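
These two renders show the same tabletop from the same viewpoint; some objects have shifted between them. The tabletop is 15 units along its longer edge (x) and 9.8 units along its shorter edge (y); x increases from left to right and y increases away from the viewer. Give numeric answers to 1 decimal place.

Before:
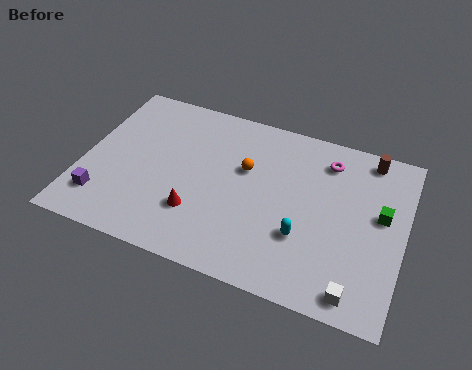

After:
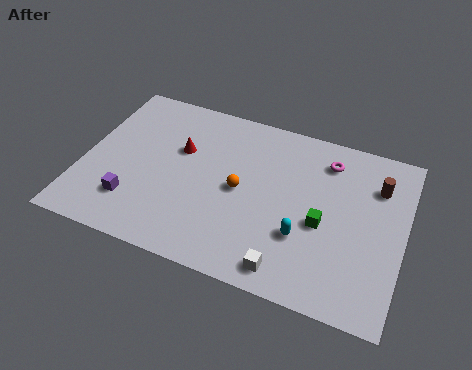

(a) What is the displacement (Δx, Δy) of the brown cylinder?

(0.5, -1.5)

From the two frames, the brown cylinder sits at roughly (13.1, 8.7) before and (13.6, 7.2) after.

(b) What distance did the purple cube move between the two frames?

1.4

The purple cube moved from about (1.2, 2.1) to (2.6, 2.4), a distance of √(1.4² + 0.3²) ≈ 1.4.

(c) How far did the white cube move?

3.1

The white cube was near (13.1, 1.1) before and (10.0, 1.2) after, so it travelled √(3.1² + 0.1²) ≈ 3.1 units.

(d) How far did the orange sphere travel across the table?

1.3

The orange sphere moved from about (7.5, 6.1) to (7.4, 4.8), a distance of √(0.1² + 1.3²) ≈ 1.3.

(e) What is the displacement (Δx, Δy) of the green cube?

(-2.6, -1.4)

From the two frames, the green cube sits at roughly (13.9, 5.6) before and (11.3, 4.2) after.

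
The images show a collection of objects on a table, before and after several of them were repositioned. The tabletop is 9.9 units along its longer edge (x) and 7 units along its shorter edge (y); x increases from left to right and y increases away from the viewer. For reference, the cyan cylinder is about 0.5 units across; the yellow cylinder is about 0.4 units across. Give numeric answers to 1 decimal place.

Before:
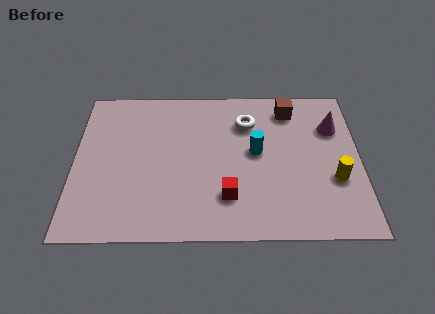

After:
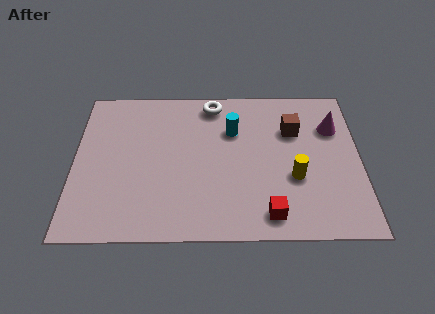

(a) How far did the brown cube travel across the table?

1.0

The brown cube was near (7.5, 5.8) before and (7.6, 4.8) after, so it travelled √(0.1² + 1.0²) ≈ 1.0 units.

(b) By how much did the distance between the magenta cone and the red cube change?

-0.3

They were about 4.8 units apart before and 4.5 after — 0.3 units closer together.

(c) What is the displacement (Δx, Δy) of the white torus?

(-1.2, 0.9)

The white torus was at about (6.0, 5.2) and moved to about (4.8, 6.1).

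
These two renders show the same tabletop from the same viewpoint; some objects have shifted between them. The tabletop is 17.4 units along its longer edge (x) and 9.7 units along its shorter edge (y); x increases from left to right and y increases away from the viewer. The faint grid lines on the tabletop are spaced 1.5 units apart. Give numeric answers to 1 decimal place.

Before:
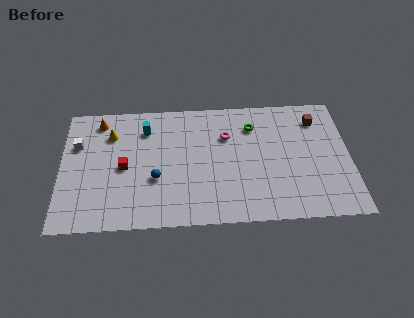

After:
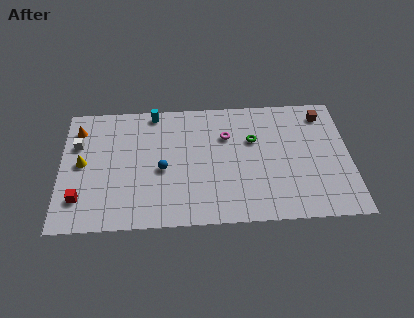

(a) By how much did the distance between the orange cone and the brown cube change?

+1.7

They were about 13.2 units apart before and 14.9 after — 1.7 units further apart.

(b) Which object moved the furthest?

the red cube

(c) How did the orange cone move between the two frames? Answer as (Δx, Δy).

(-1.3, -0.6)

The orange cone started near (2.3, 8.3) and ended near (1.0, 7.7).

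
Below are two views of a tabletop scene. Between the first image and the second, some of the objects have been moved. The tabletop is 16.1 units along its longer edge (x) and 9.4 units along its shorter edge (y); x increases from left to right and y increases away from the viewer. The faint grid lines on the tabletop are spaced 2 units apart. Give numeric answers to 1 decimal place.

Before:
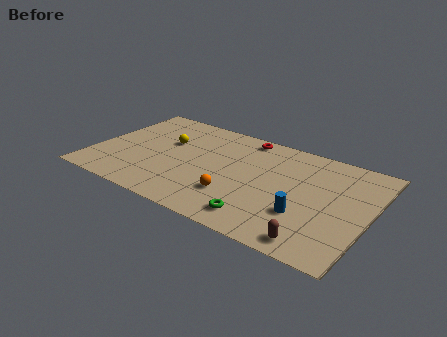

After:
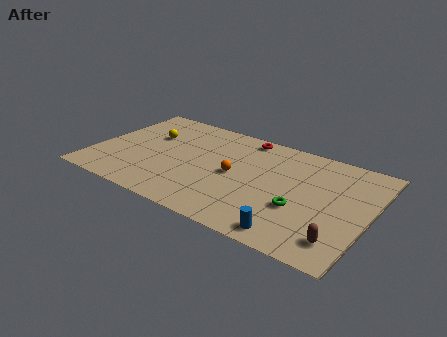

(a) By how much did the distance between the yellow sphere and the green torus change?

+2.1

They were about 7.7 units apart before and 9.8 after — 2.1 units further apart.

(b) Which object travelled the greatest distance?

the green torus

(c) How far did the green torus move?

2.8

From (10.3, 1.5) to (12.3, 3.4), the green torus covered √(2.0² + 1.9²) ≈ 2.8 units.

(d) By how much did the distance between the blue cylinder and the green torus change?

-0.4

The distance was about 2.7 in the first image and 2.3 in the second, so they moved 0.4 units closer together.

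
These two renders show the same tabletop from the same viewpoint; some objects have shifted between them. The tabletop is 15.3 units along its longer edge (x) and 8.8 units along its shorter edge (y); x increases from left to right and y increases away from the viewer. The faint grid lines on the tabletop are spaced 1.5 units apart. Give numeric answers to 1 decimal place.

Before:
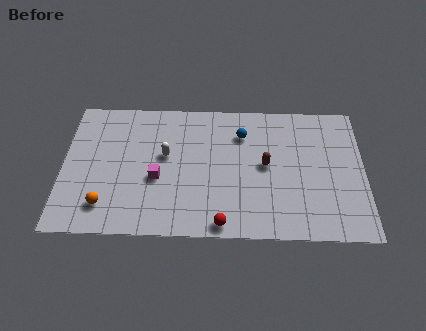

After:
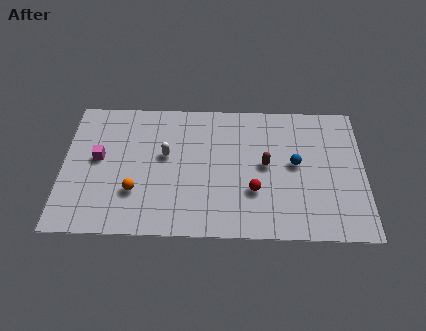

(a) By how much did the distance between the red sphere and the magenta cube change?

+3.8

The distance was about 4.3 in the first image and 8.1 in the second, so they moved 3.8 units further apart.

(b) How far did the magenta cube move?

3.2

From (4.8, 3.6) to (1.8, 4.8), the magenta cube covered √(3.0² + 1.2²) ≈ 3.2 units.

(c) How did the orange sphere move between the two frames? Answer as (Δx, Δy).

(1.5, 0.9)

From the two frames, the orange sphere sits at roughly (2.2, 1.8) before and (3.7, 2.7) after.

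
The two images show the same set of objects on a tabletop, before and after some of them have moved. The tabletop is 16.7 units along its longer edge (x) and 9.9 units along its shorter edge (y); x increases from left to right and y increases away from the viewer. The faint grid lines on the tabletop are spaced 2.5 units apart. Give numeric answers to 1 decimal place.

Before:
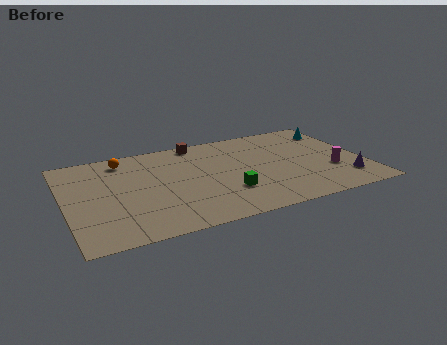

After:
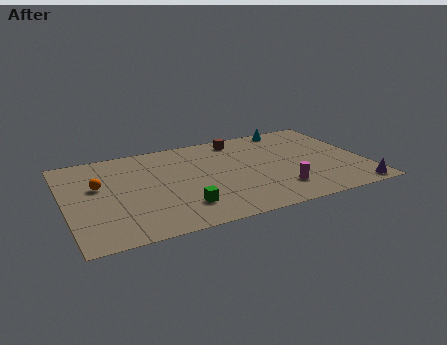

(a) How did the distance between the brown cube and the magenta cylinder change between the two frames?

-2.5

The distance was about 9.0 in the first image and 6.5 in the second, so they moved 2.5 units closer together.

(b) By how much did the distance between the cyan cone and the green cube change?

+1.2

They were about 8.5 units apart before and 9.7 after — 1.2 units further apart.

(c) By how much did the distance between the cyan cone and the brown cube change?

-4.9

The distance was about 8.0 in the first image and 3.1 in the second, so they moved 4.9 units closer together.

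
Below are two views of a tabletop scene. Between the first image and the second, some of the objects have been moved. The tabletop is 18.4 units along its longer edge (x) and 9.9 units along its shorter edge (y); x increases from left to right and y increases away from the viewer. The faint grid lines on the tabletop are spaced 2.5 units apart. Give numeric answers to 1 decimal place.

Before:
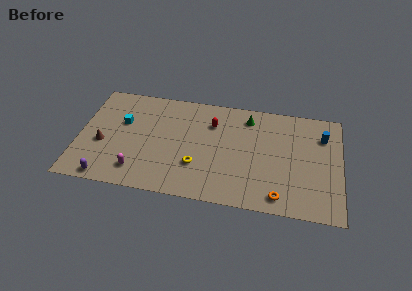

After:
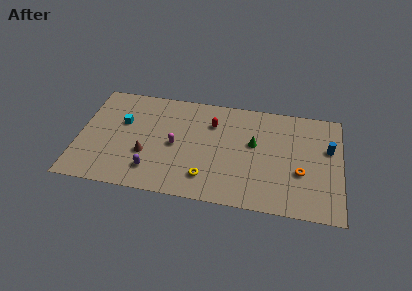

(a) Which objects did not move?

the red capsule and the cyan cube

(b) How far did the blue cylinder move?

1.2

The blue cylinder moved from about (17.1, 7.3) to (17.5, 6.2), a distance of √(0.4² + 1.1²) ≈ 1.2.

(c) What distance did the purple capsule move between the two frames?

3.3

The purple capsule was near (2.2, 0.9) before and (5.3, 2.1) after, so it travelled √(3.1² + 1.2²) ≈ 3.3 units.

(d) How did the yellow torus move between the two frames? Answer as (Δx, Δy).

(0.7, -1.0)

The yellow torus was at about (8.4, 3.1) and moved to about (9.1, 2.1).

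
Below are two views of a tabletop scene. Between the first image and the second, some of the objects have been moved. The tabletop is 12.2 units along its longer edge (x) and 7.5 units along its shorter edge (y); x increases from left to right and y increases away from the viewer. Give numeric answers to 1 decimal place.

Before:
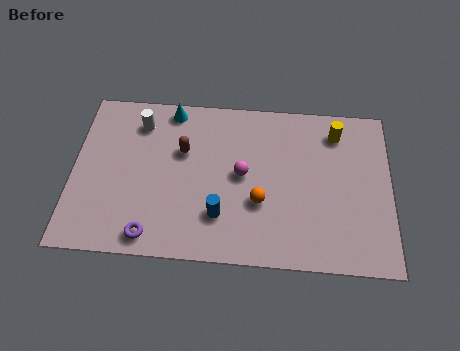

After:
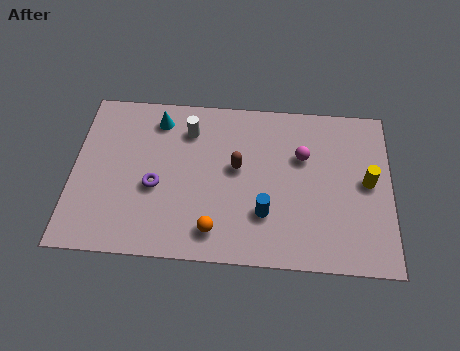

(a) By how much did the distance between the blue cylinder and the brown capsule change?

-0.9

Before: roughly 3.2 units apart; after: 2.3. That's 0.9 units closer together.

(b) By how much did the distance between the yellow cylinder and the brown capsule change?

-1.0

Before: roughly 6.0 units apart; after: 5.0. That's 1.0 units closer together.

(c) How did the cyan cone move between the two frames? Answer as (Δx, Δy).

(-0.5, -0.5)

The cyan cone was at about (3.7, 6.7) and moved to about (3.2, 6.2).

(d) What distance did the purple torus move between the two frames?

2.2

The purple torus was near (3.1, 0.9) before and (3.2, 3.1) after, so it travelled √(0.1² + 2.2²) ≈ 2.2 units.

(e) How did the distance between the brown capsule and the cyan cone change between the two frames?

+1.7

They were about 2.0 units apart before and 3.7 after — 1.7 units further apart.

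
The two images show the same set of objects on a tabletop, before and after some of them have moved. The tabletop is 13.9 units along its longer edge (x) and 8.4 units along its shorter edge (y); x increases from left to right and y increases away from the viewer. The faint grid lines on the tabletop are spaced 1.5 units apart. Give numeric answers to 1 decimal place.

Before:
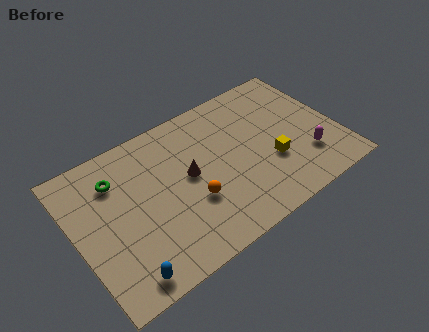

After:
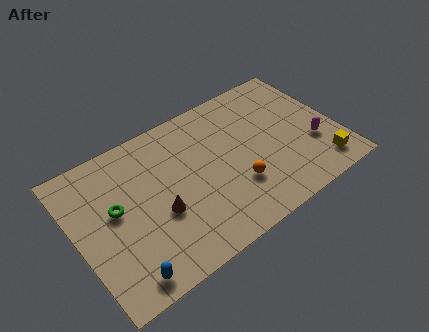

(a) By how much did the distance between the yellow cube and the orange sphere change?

+0.3

The distance was about 4.3 in the first image and 4.6 in the second, so they moved 0.3 units further apart.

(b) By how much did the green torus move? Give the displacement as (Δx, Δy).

(-0.3, -1.6)

The green torus started near (2.4, 6.3) and ended near (2.1, 4.7).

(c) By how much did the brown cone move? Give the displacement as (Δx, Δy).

(-1.8, -1.2)

From the two frames, the brown cone sits at roughly (6.0, 4.5) before and (4.2, 3.3) after.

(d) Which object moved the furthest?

the yellow cube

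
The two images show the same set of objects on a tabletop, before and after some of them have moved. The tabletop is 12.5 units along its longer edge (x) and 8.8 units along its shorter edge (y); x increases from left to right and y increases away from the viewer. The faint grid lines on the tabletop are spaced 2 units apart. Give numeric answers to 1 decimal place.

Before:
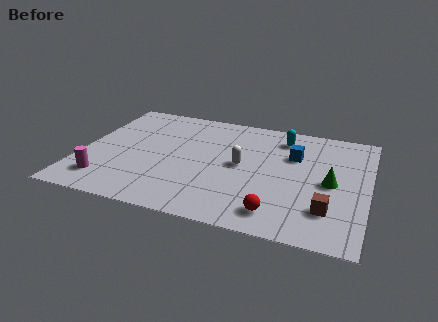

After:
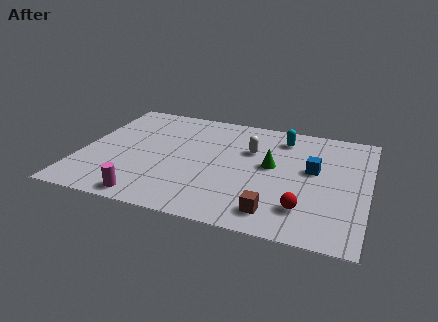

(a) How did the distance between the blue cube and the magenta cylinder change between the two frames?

-1.0

They were about 8.9 units apart before and 7.9 after — 1.0 units closer together.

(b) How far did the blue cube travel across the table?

1.3

The blue cube was near (9.2, 5.9) before and (10.1, 5.0) after, so it travelled √(0.9² + 0.9²) ≈ 1.3 units.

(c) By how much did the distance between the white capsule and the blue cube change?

+0.3

Before: roughly 2.6 units apart; after: 2.9. That's 0.3 units further apart.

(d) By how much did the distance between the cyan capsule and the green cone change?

-1.4

The distance was about 3.8 in the first image and 2.4 in the second, so they moved 1.4 units closer together.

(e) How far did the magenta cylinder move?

2.2

From (1.3, 1.7) to (3.3, 0.9), the magenta cylinder covered √(2.0² + 0.8²) ≈ 2.2 units.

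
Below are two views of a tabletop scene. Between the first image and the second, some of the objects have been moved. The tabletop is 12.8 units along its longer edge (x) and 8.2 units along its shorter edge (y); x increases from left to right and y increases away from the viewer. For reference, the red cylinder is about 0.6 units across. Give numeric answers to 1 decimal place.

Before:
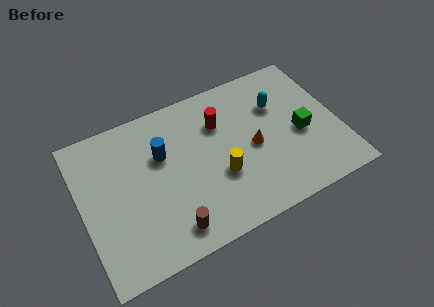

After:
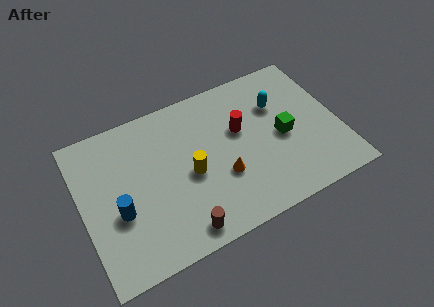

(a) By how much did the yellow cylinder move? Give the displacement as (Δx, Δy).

(-1.4, 0.7)

The yellow cylinder was at about (6.7, 3.0) and moved to about (5.3, 3.7).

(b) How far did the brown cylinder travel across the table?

0.6

The brown cylinder moved from about (4.0, 1.3) to (4.5, 1.0), a distance of √(0.5² + 0.3²) ≈ 0.6.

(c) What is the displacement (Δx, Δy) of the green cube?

(-0.9, 0.2)

The green cube started near (10.9, 3.6) and ended near (10.0, 3.8).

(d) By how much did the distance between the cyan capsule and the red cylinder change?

-0.8

They were about 2.9 units apart before and 2.1 after — 0.8 units closer together.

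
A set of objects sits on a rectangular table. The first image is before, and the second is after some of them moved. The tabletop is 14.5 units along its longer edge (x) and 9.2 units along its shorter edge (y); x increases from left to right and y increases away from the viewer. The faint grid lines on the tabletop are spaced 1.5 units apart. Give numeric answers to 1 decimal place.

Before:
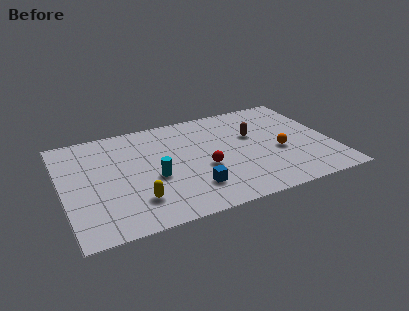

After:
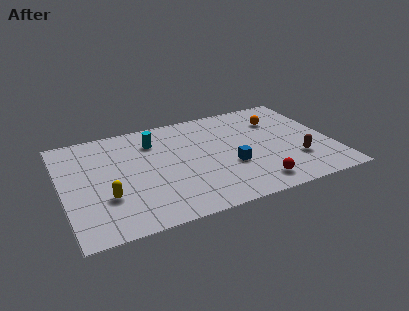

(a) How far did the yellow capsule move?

1.7

The yellow capsule was near (3.7, 2.2) before and (2.2, 3.0) after, so it travelled √(1.5² + 0.8²) ≈ 1.7 units.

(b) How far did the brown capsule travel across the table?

3.6

The brown capsule was near (10.4, 5.7) before and (12.4, 2.7) after, so it travelled √(2.0² + 3.0²) ≈ 3.6 units.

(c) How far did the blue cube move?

2.5

From (6.7, 2.2) to (8.9, 3.4), the blue cube covered √(2.2² + 1.2²) ≈ 2.5 units.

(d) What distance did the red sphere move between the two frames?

3.4

From (7.5, 3.7) to (10.0, 1.4), the red sphere covered √(2.5² + 2.3²) ≈ 3.4 units.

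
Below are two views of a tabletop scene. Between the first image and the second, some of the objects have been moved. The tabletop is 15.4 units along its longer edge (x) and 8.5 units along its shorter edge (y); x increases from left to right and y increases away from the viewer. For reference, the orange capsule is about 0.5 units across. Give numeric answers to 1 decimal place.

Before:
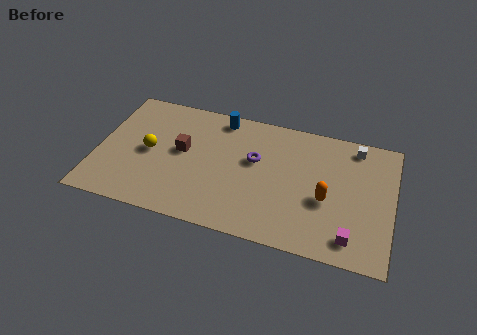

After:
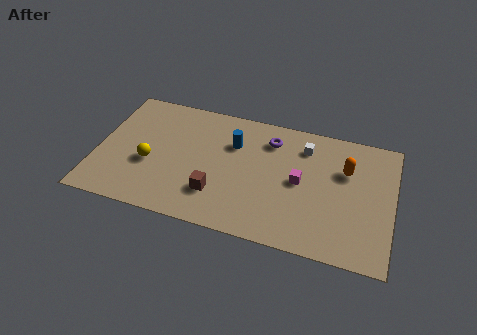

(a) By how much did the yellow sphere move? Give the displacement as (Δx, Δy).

(0.1, -0.8)

From the two frames, the yellow sphere sits at roughly (2.7, 4.2) before and (2.8, 3.4) after.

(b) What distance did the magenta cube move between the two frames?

4.0

The magenta cube moved from about (13.4, 1.4) to (10.6, 4.3), a distance of √(2.8² + 2.9²) ≈ 4.0.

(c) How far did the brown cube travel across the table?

3.1

The brown cube was near (4.4, 4.7) before and (6.4, 2.3) after, so it travelled √(2.0² + 2.4²) ≈ 3.1 units.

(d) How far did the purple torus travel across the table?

1.7

The purple torus moved from about (8.2, 5.1) to (8.9, 6.7), a distance of √(0.7² + 1.6²) ≈ 1.7.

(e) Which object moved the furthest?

the magenta cube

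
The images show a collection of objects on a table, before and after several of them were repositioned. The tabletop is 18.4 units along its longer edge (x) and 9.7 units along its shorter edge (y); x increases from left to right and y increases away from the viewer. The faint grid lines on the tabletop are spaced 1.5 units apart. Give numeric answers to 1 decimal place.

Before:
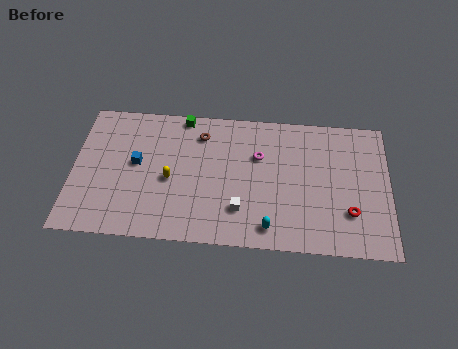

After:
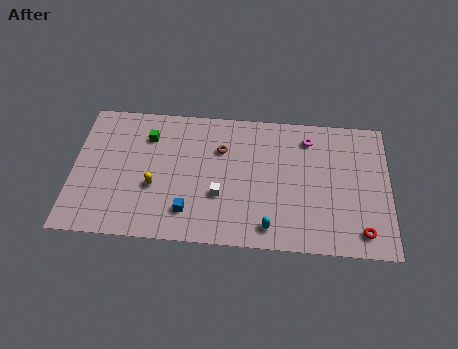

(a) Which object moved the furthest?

the blue cube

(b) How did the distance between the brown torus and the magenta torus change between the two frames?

+1.6

The distance was about 3.6 in the first image and 5.2 in the second, so they moved 1.6 units further apart.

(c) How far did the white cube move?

1.5

The white cube moved from about (9.8, 2.5) to (8.6, 3.4), a distance of √(1.2² + 0.9²) ≈ 1.5.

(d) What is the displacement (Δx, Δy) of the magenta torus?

(2.9, 1.5)

The magenta torus was at about (10.8, 6.4) and moved to about (13.7, 7.9).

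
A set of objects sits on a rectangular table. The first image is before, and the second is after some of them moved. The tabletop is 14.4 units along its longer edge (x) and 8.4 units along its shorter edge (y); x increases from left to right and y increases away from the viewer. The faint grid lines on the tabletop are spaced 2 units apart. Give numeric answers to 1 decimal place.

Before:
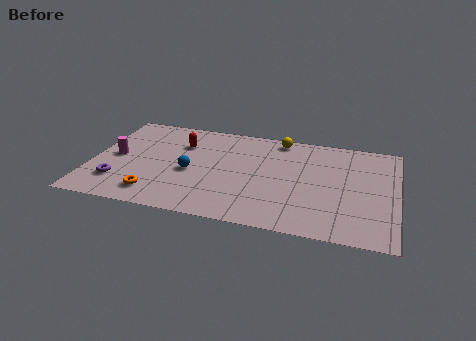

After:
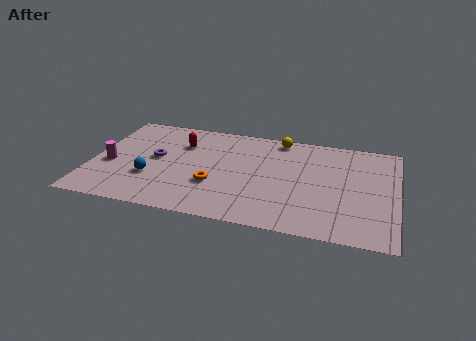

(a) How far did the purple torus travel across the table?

2.9

From (1.4, 2.1) to (3.0, 4.5), the purple torus covered √(1.6² + 2.4²) ≈ 2.9 units.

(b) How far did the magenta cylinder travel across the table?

0.7

From (1.1, 4.2) to (0.9, 3.5), the magenta cylinder covered √(0.2² + 0.7²) ≈ 0.7 units.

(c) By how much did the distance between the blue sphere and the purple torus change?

-2.0

The distance was about 3.7 in the first image and 1.7 in the second, so they moved 2.0 units closer together.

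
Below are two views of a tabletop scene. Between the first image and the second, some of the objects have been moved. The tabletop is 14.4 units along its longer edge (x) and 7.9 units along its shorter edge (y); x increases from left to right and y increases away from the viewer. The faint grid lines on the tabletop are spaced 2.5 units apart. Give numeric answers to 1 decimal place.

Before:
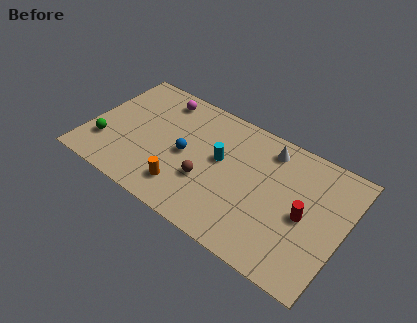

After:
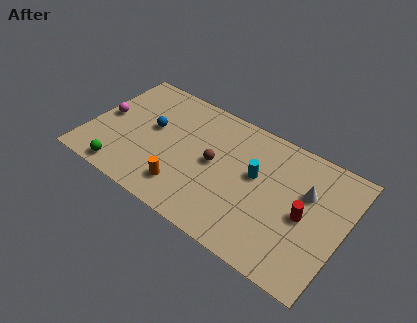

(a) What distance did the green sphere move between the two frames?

1.8

The green sphere moved from about (1.1, 2.2) to (2.4, 0.9), a distance of √(1.3² + 1.3²) ≈ 1.8.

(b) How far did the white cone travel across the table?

2.8

The white cone moved from about (9.8, 6.6) to (12.2, 5.1), a distance of √(2.4² + 1.5²) ≈ 2.8.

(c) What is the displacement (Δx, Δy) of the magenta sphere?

(-2.7, -2.7)

The magenta sphere started near (3.5, 6.7) and ended near (0.8, 4.0).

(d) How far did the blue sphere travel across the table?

2.2

The blue sphere was near (5.5, 3.8) before and (3.4, 4.5) after, so it travelled √(2.1² + 0.7²) ≈ 2.2 units.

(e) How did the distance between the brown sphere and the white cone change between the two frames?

+0.4

Before: roughly 4.8 units apart; after: 5.2. That's 0.4 units further apart.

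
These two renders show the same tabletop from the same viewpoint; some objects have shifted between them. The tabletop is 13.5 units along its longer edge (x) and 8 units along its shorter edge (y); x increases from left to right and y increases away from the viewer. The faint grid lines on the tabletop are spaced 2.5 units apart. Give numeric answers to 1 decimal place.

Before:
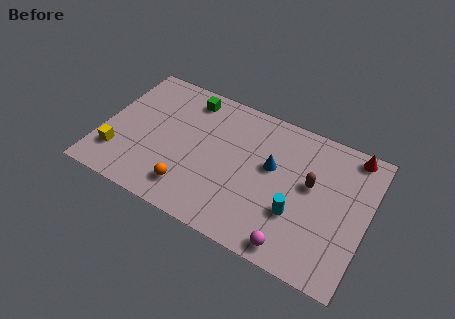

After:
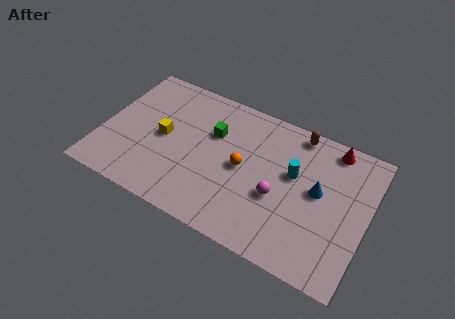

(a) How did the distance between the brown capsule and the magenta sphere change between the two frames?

+0.3

Before: roughly 3.7 units apart; after: 4.0. That's 0.3 units further apart.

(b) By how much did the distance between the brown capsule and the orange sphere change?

-2.5

Before: roughly 6.5 units apart; after: 4.0. That's 2.5 units closer together.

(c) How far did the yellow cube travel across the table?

2.9

The yellow cube moved from about (1.0, 2.0) to (3.1, 4.0), a distance of √(2.1² + 2.0²) ≈ 2.9.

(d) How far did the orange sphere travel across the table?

3.4

The orange sphere was near (4.8, 1.6) before and (7.2, 4.0) after, so it travelled √(2.4² + 2.4²) ≈ 3.4 units.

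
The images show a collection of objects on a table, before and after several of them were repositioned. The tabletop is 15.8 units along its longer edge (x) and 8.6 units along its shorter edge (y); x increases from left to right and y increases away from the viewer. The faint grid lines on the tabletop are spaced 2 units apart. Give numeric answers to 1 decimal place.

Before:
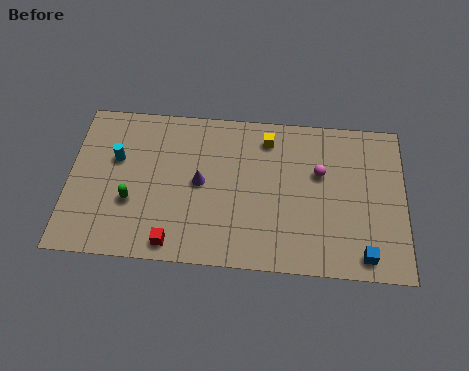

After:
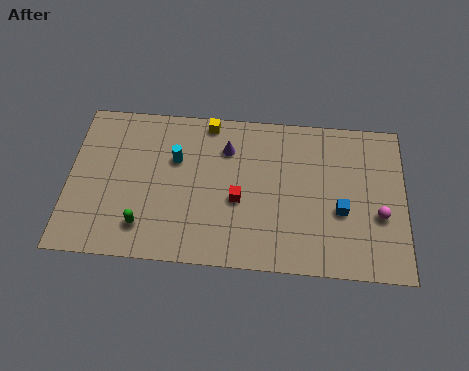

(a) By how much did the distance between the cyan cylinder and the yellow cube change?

-4.6

They were about 7.3 units apart before and 2.7 after — 4.6 units closer together.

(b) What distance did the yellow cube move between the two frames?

2.9

The yellow cube was near (9.3, 7.1) before and (6.5, 7.8) after, so it travelled √(2.8² + 0.7²) ≈ 2.9 units.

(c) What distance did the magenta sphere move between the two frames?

3.5

The magenta sphere moved from about (11.8, 5.4) to (14.6, 3.3), a distance of √(2.8² + 2.1²) ≈ 3.5.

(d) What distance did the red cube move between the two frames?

4.0

From (5.0, 1.0) to (8.0, 3.6), the red cube covered √(3.0² + 2.6²) ≈ 4.0 units.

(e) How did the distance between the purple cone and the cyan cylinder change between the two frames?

-1.6

The distance was about 4.1 in the first image and 2.5 in the second, so they moved 1.6 units closer together.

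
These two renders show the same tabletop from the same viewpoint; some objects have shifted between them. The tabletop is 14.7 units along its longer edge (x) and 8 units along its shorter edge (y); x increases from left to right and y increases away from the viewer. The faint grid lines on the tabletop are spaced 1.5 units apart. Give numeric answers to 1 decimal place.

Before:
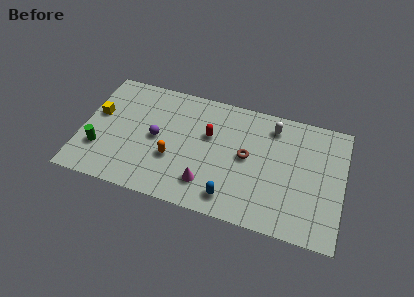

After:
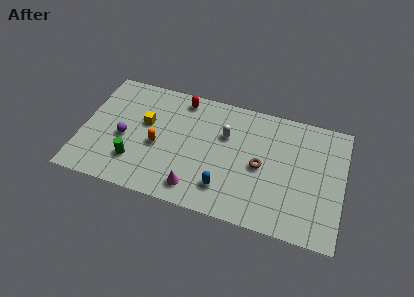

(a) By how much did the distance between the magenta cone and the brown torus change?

+1.1

Before: roughly 3.2 units apart; after: 4.3. That's 1.1 units further apart.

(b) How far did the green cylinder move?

2.0

The green cylinder moved from about (1.1, 2.4) to (3.1, 2.1), a distance of √(2.0² + 0.3²) ≈ 2.0.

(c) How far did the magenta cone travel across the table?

0.8

The magenta cone moved from about (7.2, 1.8) to (6.6, 1.3), a distance of √(0.6² + 0.5²) ≈ 0.8.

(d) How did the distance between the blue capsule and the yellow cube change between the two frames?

-2.9

Before: roughly 8.5 units apart; after: 5.6. That's 2.9 units closer together.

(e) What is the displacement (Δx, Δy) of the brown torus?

(0.8, -0.4)

The brown torus was at about (9.3, 4.2) and moved to about (10.1, 3.8).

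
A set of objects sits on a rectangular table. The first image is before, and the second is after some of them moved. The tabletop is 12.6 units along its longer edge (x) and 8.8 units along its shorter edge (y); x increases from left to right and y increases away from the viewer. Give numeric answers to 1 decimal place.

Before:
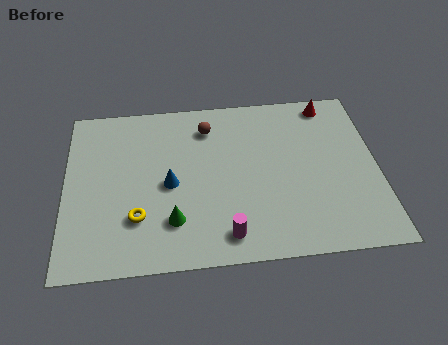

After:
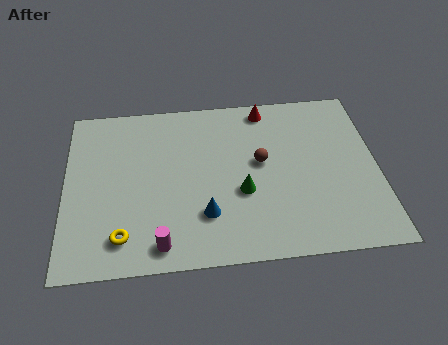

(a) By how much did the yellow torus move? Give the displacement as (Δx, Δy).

(-0.6, -0.9)

The yellow torus started near (2.9, 2.5) and ended near (2.3, 1.6).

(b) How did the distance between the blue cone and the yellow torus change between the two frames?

+1.3

They were about 2.1 units apart before and 3.4 after — 1.3 units further apart.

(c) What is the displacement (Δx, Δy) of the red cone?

(-2.6, 0.0)

From the two frames, the red cone sits at roughly (10.8, 7.8) before and (8.2, 7.8) after.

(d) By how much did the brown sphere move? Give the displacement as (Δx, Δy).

(2.1, -2.1)

The brown sphere started near (5.8, 7.0) and ended near (7.9, 4.9).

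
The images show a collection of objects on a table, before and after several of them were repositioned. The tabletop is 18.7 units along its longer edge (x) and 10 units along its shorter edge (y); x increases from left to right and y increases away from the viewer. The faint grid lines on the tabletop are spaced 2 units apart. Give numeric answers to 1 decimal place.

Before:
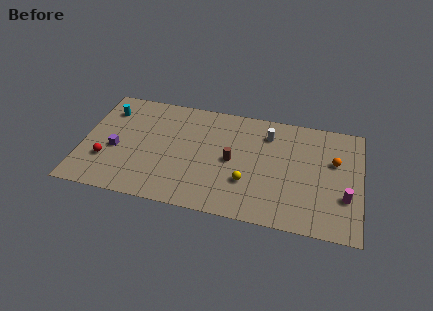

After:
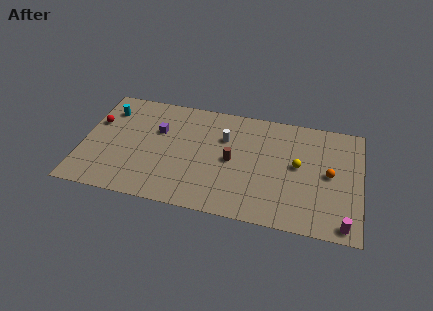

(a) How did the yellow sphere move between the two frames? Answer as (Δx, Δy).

(3.3, 2.2)

The yellow sphere was at about (11.2, 3.2) and moved to about (14.5, 5.4).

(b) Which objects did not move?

the cyan cylinder and the brown cylinder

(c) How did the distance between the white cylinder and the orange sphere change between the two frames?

+2.6

The distance was about 4.7 in the first image and 7.3 in the second, so they moved 2.6 units further apart.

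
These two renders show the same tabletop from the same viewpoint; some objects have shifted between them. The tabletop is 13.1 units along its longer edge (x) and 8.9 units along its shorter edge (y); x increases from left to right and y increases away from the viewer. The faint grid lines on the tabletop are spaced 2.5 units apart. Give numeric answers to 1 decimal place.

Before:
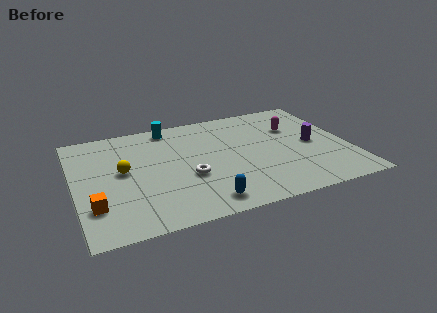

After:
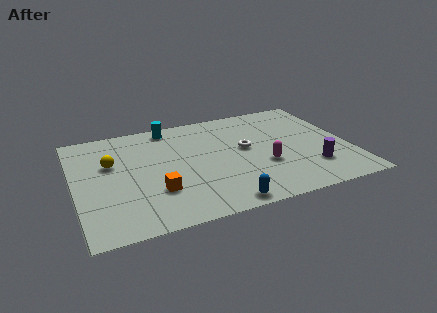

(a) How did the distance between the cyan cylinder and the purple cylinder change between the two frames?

+0.9

They were about 7.5 units apart before and 8.4 after — 0.9 units further apart.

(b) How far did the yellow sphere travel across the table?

0.9

The yellow sphere was near (2.3, 4.8) before and (1.8, 5.6) after, so it travelled √(0.5² + 0.8²) ≈ 0.9 units.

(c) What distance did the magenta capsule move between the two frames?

3.3

The magenta capsule moved from about (10.7, 6.0) to (8.9, 3.2), a distance of √(1.8² + 2.8²) ≈ 3.3.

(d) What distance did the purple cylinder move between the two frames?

2.0

The purple cylinder moved from about (11.4, 4.3) to (11.1, 2.3), a distance of √(0.3² + 2.0²) ≈ 2.0.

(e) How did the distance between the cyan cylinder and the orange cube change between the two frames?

-1.5

They were about 6.8 units apart before and 5.3 after — 1.5 units closer together.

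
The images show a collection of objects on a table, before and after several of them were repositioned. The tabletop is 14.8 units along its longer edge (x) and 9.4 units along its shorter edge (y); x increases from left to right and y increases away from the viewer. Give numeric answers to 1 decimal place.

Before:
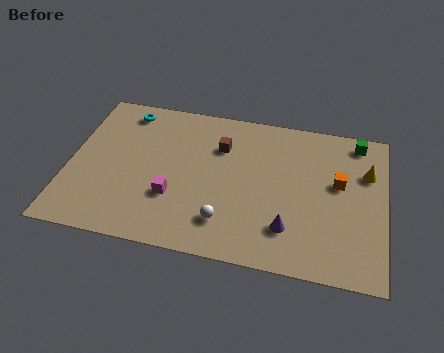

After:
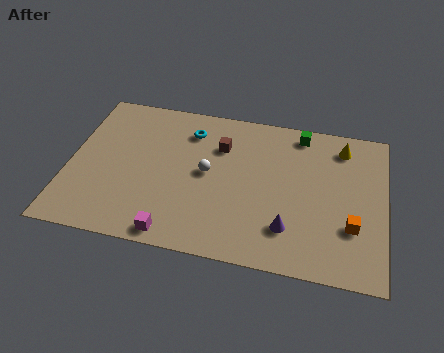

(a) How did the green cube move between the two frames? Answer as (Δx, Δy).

(-2.7, 0.0)

The green cube started near (13.4, 8.3) and ended near (10.7, 8.3).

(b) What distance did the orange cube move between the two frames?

2.6

The orange cube moved from about (12.6, 5.5) to (13.3, 3.0), a distance of √(0.7² + 2.5²) ≈ 2.6.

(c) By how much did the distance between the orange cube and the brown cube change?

+1.6

They were about 5.7 units apart before and 7.3 after — 1.6 units further apart.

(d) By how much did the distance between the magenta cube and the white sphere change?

+1.5

The distance was about 2.7 in the first image and 4.2 in the second, so they moved 1.5 units further apart.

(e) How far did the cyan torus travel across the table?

3.2

The cyan torus was near (2.4, 8.1) before and (5.5, 7.4) after, so it travelled √(3.1² + 0.7²) ≈ 3.2 units.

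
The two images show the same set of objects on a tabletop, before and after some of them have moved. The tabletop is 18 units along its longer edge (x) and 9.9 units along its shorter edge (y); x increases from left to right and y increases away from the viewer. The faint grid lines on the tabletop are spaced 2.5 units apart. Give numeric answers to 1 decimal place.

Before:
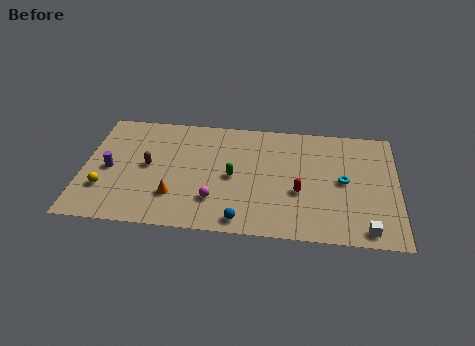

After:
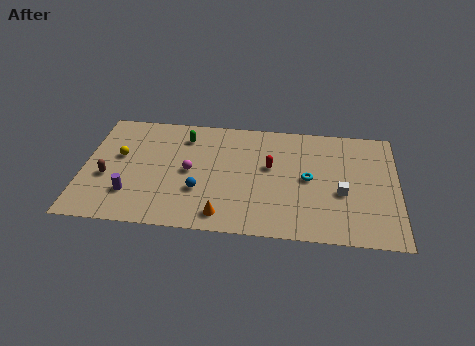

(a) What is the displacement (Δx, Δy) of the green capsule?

(-2.9, 3.2)

From the two frames, the green capsule sits at roughly (8.6, 4.7) before and (5.7, 7.9) after.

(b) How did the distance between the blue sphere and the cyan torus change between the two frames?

-0.5

They were about 6.9 units apart before and 6.4 after — 0.5 units closer together.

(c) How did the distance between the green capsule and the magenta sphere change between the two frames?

+0.7

Before: roughly 2.3 units apart; after: 3.0. That's 0.7 units further apart.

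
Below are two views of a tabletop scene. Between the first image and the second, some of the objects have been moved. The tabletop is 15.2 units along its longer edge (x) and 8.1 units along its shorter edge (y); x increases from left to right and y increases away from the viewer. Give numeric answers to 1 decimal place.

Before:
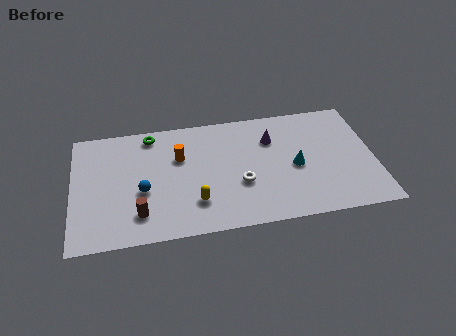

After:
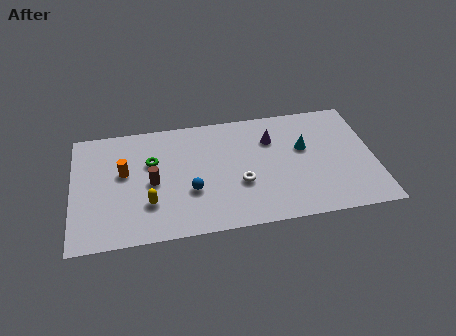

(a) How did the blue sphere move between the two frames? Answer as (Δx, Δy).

(2.4, -0.4)

From the two frames, the blue sphere sits at roughly (3.5, 3.3) before and (5.9, 2.9) after.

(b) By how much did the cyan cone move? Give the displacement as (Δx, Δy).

(0.5, 1.2)

The cyan cone was at about (11.2, 3.7) and moved to about (11.7, 4.9).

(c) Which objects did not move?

the purple cone and the white torus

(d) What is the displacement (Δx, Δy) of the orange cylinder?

(-2.8, -0.6)

The orange cylinder started near (5.4, 5.3) and ended near (2.6, 4.7).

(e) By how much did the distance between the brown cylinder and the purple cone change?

-1.5

The distance was about 7.9 in the first image and 6.4 in the second, so they moved 1.5 units closer together.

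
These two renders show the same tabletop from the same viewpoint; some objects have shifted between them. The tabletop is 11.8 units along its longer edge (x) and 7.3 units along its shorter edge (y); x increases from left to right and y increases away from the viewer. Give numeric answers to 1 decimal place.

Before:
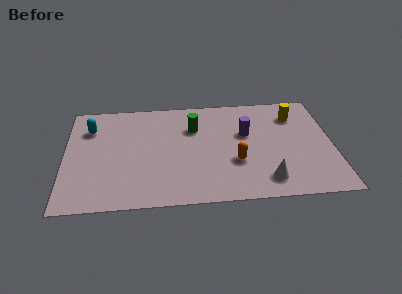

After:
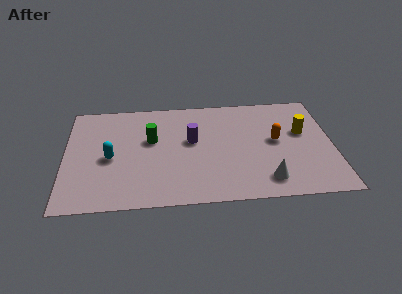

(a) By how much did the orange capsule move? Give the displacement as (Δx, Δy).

(1.8, 1.3)

The orange capsule started near (7.5, 2.6) and ended near (9.3, 3.9).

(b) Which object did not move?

the white cone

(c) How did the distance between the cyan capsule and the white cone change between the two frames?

-1.6

The distance was about 8.7 in the first image and 7.1 in the second, so they moved 1.6 units closer together.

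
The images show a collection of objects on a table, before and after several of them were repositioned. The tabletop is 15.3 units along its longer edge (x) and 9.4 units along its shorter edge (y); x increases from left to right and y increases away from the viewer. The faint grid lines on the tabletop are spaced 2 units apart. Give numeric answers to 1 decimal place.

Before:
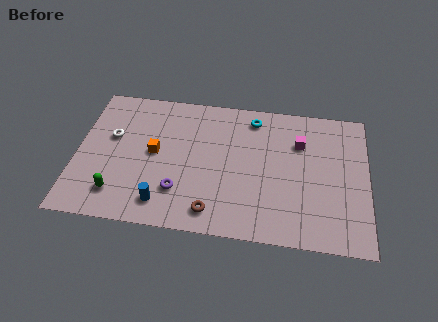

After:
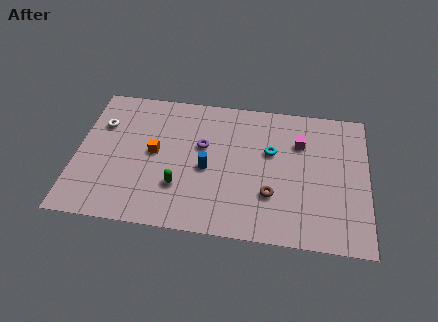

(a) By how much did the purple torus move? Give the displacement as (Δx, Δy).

(1.1, 3.2)

The purple torus started near (5.5, 2.5) and ended near (6.6, 5.7).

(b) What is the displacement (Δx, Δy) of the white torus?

(-0.6, 0.8)

From the two frames, the white torus sits at roughly (1.8, 5.7) before and (1.2, 6.5) after.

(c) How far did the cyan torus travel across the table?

2.4

From (9.2, 8.0) to (10.2, 5.8), the cyan torus covered √(1.0² + 2.2²) ≈ 2.4 units.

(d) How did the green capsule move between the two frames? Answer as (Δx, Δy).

(3.2, 0.9)

From the two frames, the green capsule sits at roughly (2.3, 1.9) before and (5.5, 2.8) after.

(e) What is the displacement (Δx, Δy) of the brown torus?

(3.0, 1.5)

The brown torus started near (7.3, 1.4) and ended near (10.3, 2.9).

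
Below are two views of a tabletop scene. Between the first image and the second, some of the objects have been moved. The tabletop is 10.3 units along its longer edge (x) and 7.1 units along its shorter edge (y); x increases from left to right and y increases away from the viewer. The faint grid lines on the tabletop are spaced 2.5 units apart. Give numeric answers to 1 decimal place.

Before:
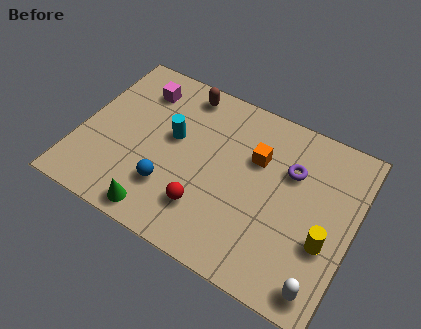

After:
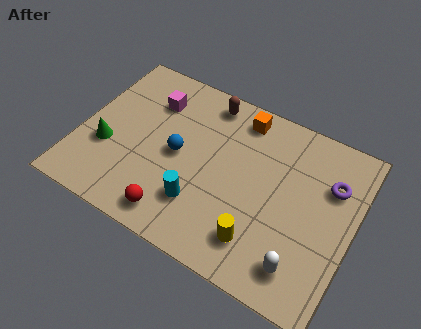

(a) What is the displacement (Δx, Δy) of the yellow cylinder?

(-2.3, -1.1)

The yellow cylinder started near (9.4, 2.6) and ended near (7.1, 1.5).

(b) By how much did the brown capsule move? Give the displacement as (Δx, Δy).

(0.9, 0.0)

The brown capsule started near (3.5, 6.2) and ended near (4.4, 6.2).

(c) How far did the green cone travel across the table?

2.9

From (3.4, 0.8) to (1.1, 2.6), the green cone covered √(2.3² + 1.8²) ≈ 2.9 units.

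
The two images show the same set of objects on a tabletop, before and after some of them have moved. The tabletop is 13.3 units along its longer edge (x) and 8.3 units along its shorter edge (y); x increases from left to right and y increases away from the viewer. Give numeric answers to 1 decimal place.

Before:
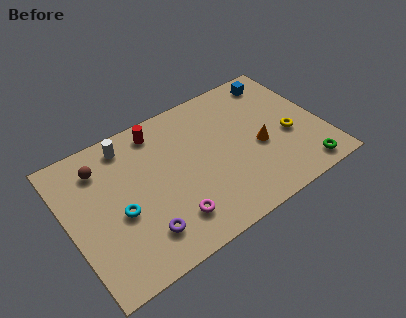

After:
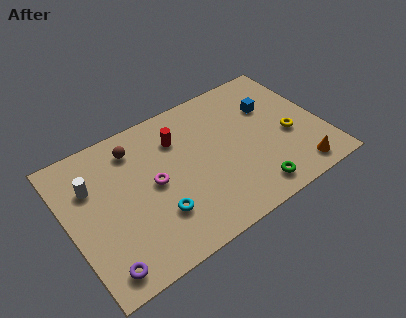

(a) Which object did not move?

the yellow torus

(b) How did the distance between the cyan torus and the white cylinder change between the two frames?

+0.7

Before: roughly 3.7 units apart; after: 4.4. That's 0.7 units further apart.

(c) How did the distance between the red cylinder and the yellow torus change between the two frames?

-1.3

They were about 7.4 units apart before and 6.1 after — 1.3 units closer together.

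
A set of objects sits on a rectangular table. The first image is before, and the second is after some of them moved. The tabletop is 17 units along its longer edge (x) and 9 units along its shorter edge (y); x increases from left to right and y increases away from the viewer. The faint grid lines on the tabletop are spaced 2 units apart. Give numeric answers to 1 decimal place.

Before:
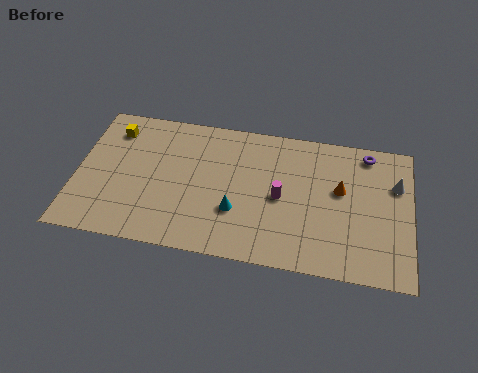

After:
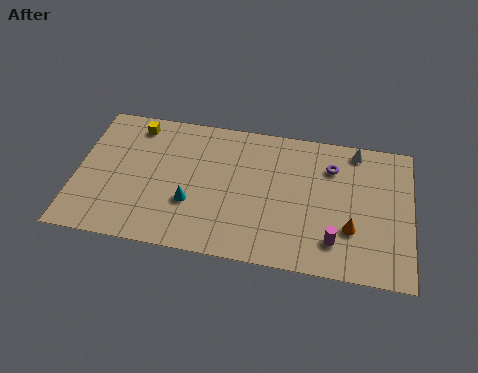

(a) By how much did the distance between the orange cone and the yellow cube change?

+0.3

The distance was about 11.9 in the first image and 12.2 in the second, so they moved 0.3 units further apart.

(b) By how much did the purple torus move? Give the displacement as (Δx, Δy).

(-1.8, -1.2)

The purple torus was at about (14.7, 7.9) and moved to about (12.9, 6.7).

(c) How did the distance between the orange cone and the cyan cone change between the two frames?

+2.4

They were about 5.7 units apart before and 8.1 after — 2.4 units further apart.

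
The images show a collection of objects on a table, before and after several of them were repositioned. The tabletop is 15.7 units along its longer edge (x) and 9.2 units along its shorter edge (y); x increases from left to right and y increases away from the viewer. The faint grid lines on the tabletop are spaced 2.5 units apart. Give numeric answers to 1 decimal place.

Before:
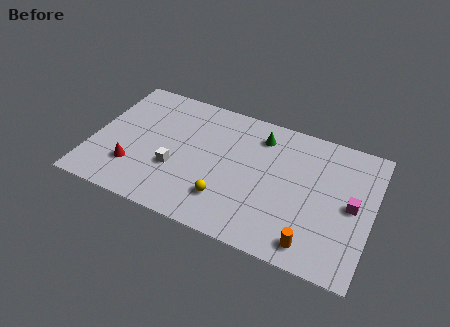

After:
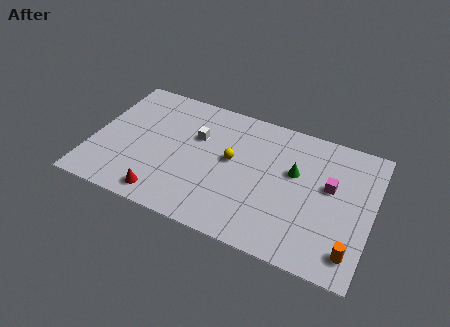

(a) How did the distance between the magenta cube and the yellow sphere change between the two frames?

-1.7

The distance was about 7.2 in the first image and 5.5 in the second, so they moved 1.7 units closer together.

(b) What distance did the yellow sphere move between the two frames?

2.8

From (7.8, 2.3) to (7.8, 5.1), the yellow sphere covered √(0.0² + 2.8²) ≈ 2.8 units.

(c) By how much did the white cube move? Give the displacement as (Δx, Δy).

(0.9, 2.7)

The white cube was at about (4.8, 3.3) and moved to about (5.7, 6.0).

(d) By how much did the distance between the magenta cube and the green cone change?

-4.1

They were about 6.1 units apart before and 2.0 after — 4.1 units closer together.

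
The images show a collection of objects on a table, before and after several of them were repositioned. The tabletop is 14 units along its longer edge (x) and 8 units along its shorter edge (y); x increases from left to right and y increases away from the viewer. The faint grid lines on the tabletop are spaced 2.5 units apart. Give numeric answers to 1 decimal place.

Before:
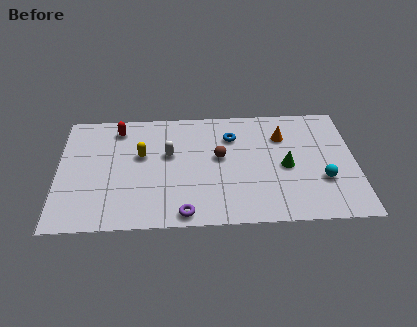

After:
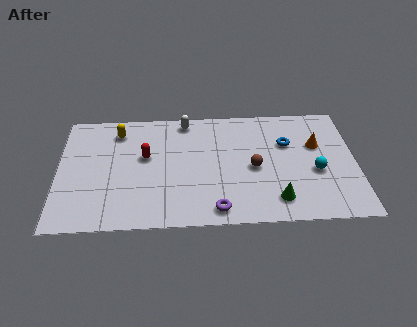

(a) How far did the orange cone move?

1.7

The orange cone was near (10.6, 5.8) before and (12.2, 5.1) after, so it travelled √(1.6² + 0.7²) ≈ 1.7 units.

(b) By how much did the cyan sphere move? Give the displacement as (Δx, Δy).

(-0.3, 0.6)

The cyan sphere started near (12.4, 2.7) and ended near (12.1, 3.3).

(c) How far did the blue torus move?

2.7

The blue torus was near (8.2, 5.9) before and (10.8, 5.3) after, so it travelled √(2.6² + 0.6²) ≈ 2.7 units.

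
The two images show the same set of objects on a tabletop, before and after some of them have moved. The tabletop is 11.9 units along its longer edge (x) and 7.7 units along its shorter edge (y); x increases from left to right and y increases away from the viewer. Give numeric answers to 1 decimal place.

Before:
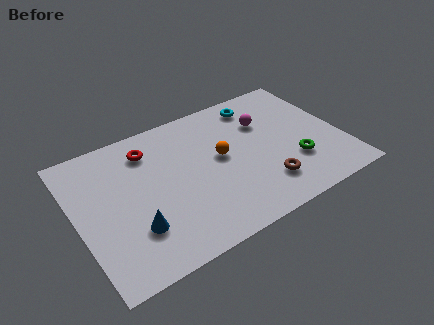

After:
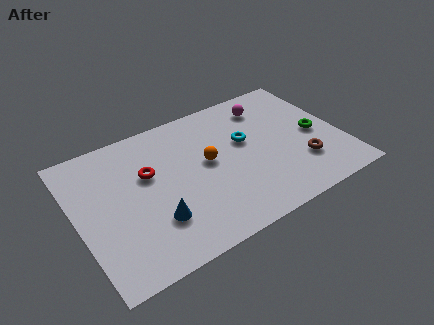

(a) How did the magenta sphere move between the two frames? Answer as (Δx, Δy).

(0.3, 0.9)

The magenta sphere started near (8.7, 5.3) and ended near (9.0, 6.2).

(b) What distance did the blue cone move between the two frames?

0.9

From (2.3, 2.2) to (3.2, 2.2), the blue cone covered √(0.9² + 0.0²) ≈ 0.9 units.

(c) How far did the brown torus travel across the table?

1.8

From (8.1, 1.8) to (9.9, 2.2), the brown torus covered √(1.8² + 0.4²) ≈ 1.8 units.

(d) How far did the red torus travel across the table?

1.3

The red torus was near (3.5, 6.1) before and (3.3, 4.8) after, so it travelled √(0.2² + 1.3²) ≈ 1.3 units.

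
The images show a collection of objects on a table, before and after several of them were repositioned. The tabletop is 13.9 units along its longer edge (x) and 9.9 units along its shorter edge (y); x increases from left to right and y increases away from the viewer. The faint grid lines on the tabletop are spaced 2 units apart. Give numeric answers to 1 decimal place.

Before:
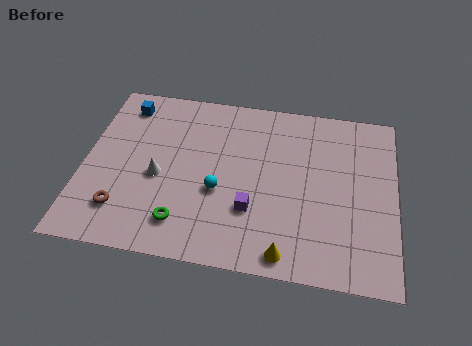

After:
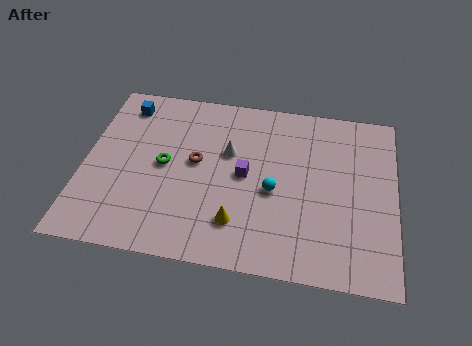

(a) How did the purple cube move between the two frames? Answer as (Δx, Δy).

(-0.4, 1.9)

The purple cube started near (7.6, 3.1) and ended near (7.2, 5.0).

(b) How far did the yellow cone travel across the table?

2.6

The yellow cone moved from about (9.2, 1.0) to (7.0, 2.3), a distance of √(2.2² + 1.3²) ≈ 2.6.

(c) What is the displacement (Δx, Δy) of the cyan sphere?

(2.4, 0.4)

The cyan sphere started near (6.1, 3.9) and ended near (8.5, 4.3).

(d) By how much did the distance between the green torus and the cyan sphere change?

+2.4

Before: roughly 2.5 units apart; after: 4.9. That's 2.4 units further apart.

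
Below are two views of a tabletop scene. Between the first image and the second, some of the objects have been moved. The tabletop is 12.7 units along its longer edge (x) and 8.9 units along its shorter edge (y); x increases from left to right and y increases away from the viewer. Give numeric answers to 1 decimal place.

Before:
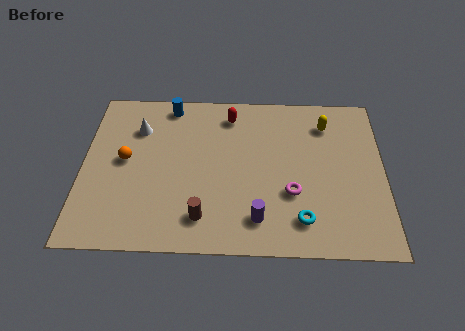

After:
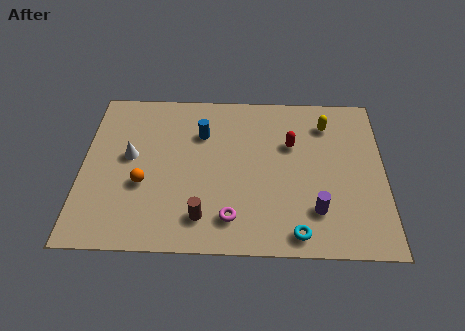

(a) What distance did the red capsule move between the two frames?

3.1

The red capsule was near (6.2, 7.4) before and (8.8, 5.8) after, so it travelled √(2.6² + 1.6²) ≈ 3.1 units.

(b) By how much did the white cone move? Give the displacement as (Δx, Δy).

(-0.3, -1.6)

The white cone started near (2.3, 6.5) and ended near (2.0, 4.9).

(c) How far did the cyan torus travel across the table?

0.7

The cyan torus moved from about (9.2, 1.7) to (9.0, 1.0), a distance of √(0.2² + 0.7²) ≈ 0.7.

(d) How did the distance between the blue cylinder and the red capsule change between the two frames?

+1.2

They were about 2.6 units apart before and 3.8 after — 1.2 units further apart.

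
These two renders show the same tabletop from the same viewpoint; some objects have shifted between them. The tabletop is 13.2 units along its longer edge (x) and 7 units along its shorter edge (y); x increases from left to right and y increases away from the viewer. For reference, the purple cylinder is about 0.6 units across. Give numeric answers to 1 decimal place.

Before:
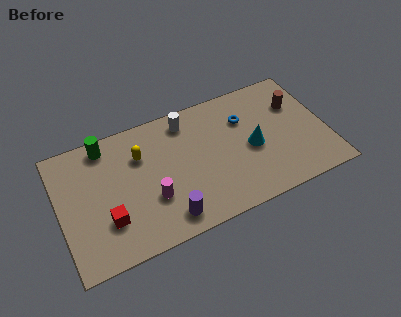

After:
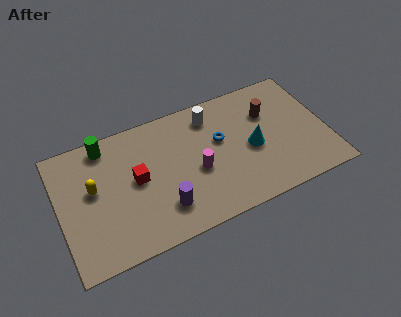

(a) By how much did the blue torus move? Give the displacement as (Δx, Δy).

(-1.3, -0.7)

The blue torus started near (9.3, 4.9) and ended near (8.0, 4.2).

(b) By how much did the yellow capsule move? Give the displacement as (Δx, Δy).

(-2.4, -0.9)

The yellow capsule started near (4.1, 4.9) and ended near (1.7, 4.0).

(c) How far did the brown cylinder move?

1.4

The brown cylinder was near (11.9, 4.8) before and (10.5, 4.8) after, so it travelled √(1.4² + 0.0²) ≈ 1.4 units.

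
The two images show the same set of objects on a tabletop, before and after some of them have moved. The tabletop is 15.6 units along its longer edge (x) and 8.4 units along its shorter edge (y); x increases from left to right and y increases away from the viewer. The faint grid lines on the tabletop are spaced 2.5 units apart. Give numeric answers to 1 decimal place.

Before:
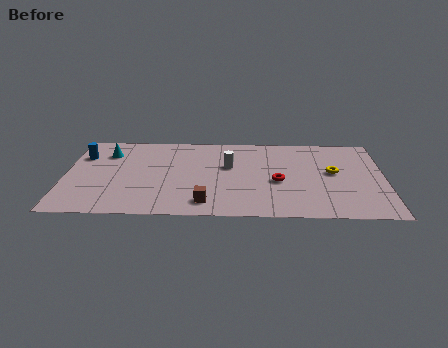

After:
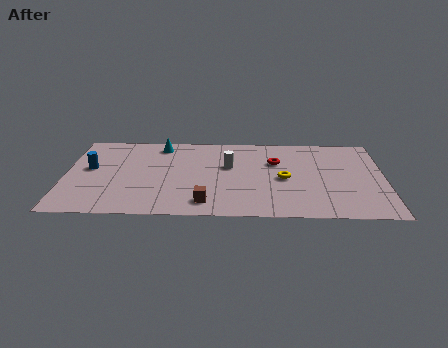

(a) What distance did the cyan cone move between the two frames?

2.8

The cyan cone was near (2.0, 6.3) before and (4.6, 7.2) after, so it travelled √(2.6² + 0.9²) ≈ 2.8 units.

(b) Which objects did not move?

the white cylinder and the brown cube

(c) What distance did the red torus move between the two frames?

2.0

From (10.4, 3.6) to (10.3, 5.6), the red torus covered √(0.1² + 2.0²) ≈ 2.0 units.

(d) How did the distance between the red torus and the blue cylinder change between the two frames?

-0.8

The distance was about 9.9 in the first image and 9.1 in the second, so they moved 0.8 units closer together.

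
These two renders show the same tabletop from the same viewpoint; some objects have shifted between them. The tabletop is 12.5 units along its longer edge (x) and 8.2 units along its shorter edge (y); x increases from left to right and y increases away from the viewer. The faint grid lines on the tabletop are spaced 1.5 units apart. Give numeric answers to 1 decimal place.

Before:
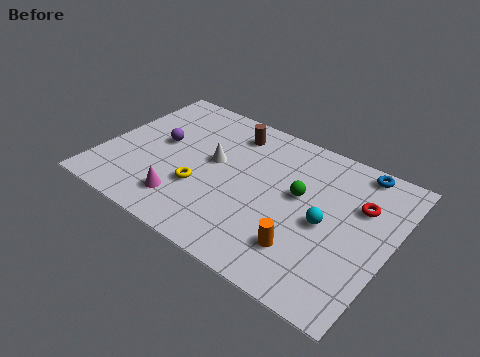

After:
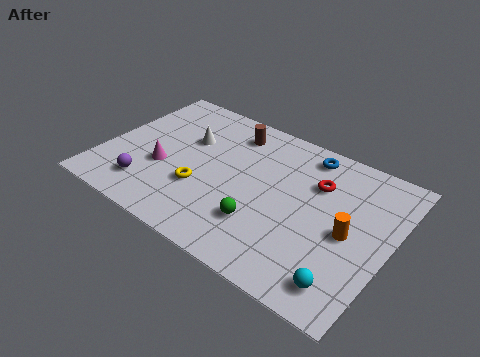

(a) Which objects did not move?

the brown cylinder and the yellow torus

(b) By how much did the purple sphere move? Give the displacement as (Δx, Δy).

(0.0, -2.8)

The purple sphere was at about (2.3, 4.5) and moved to about (2.3, 1.7).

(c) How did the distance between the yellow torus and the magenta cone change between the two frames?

+0.6

Before: roughly 1.2 units apart; after: 1.8. That's 0.6 units further apart.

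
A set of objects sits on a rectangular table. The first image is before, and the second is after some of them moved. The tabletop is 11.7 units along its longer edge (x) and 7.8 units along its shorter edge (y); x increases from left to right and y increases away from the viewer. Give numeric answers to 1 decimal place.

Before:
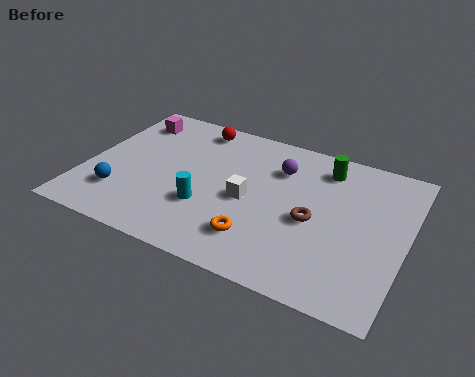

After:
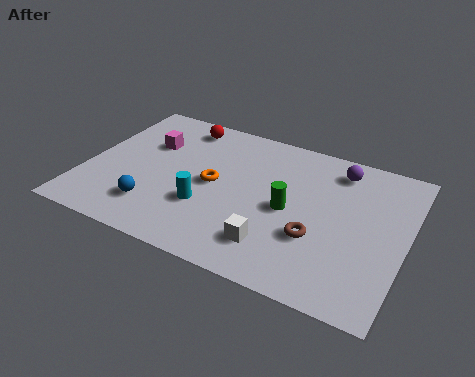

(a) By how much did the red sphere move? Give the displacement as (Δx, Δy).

(-0.5, -0.1)

From the two frames, the red sphere sits at roughly (3.6, 6.8) before and (3.1, 6.7) after.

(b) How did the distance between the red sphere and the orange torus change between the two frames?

-2.6

The distance was about 5.8 in the first image and 3.2 in the second, so they moved 2.6 units closer together.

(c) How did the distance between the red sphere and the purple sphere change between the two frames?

+2.4

Before: roughly 3.5 units apart; after: 5.9. That's 2.4 units further apart.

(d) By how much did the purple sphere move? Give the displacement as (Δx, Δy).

(2.1, 0.8)

From the two frames, the purple sphere sits at roughly (6.9, 5.7) before and (9.0, 6.5) after.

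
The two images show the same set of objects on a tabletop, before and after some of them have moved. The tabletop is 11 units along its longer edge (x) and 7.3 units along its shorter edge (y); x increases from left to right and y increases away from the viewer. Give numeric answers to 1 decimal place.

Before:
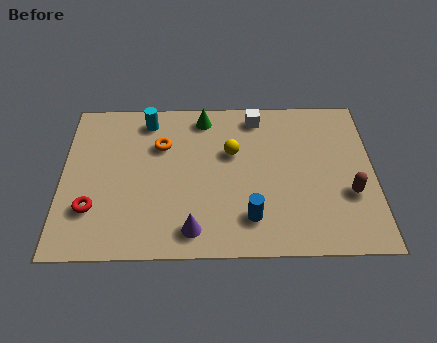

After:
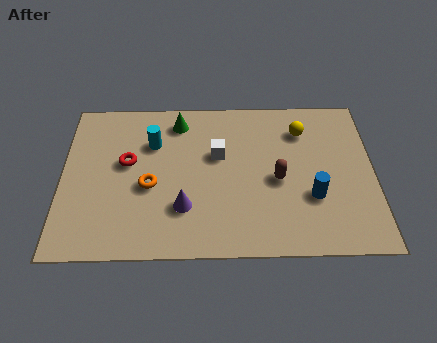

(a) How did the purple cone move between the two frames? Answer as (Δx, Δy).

(-0.3, 1.0)

From the two frames, the purple cone sits at roughly (4.6, 1.1) before and (4.3, 2.1) after.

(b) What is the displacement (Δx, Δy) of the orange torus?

(-0.4, -1.9)

The orange torus started near (3.5, 5.0) and ended near (3.1, 3.1).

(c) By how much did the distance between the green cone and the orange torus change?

+1.2

They were about 2.0 units apart before and 3.2 after — 1.2 units further apart.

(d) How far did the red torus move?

2.4

The red torus was near (1.1, 2.1) before and (2.3, 4.2) after, so it travelled √(1.2² + 2.1²) ≈ 2.4 units.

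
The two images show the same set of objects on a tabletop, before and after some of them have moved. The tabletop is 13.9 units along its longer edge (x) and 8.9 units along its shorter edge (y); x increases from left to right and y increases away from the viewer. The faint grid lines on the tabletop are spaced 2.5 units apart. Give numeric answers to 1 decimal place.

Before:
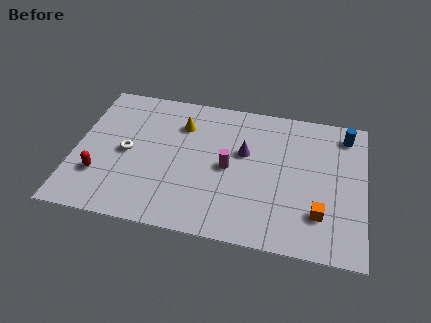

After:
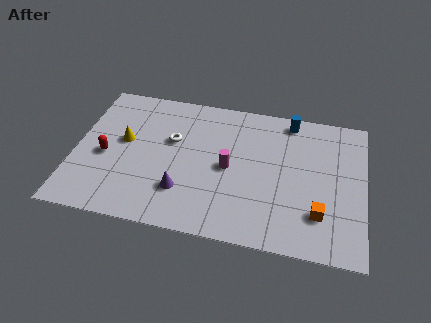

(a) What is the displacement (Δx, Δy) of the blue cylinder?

(-2.7, 0.4)

The blue cylinder was at about (12.9, 7.5) and moved to about (10.2, 7.9).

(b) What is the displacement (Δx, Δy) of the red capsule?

(0.2, 1.3)

The red capsule started near (1.3, 2.6) and ended near (1.5, 3.9).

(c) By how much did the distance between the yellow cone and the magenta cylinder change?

+1.8

Before: roughly 3.3 units apart; after: 5.1. That's 1.8 units further apart.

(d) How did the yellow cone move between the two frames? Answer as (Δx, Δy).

(-2.7, -1.6)

From the two frames, the yellow cone sits at roughly (5.0, 6.6) before and (2.3, 5.0) after.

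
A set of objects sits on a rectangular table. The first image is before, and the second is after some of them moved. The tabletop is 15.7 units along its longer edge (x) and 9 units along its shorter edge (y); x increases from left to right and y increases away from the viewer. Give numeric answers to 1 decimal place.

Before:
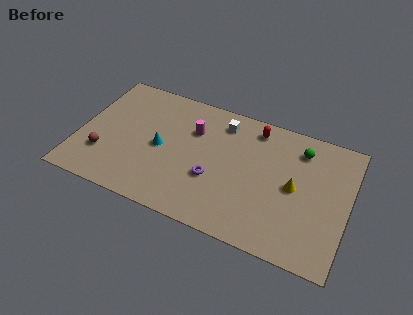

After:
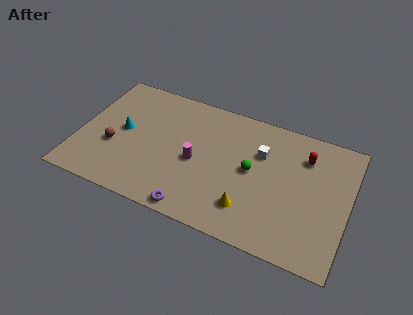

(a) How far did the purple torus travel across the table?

2.6

The purple torus was near (8.0, 3.3) before and (7.2, 0.8) after, so it travelled √(0.8² + 2.5²) ≈ 2.6 units.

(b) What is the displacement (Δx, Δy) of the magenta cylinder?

(0.4, -2.1)

The magenta cylinder started near (6.5, 6.2) and ended near (6.9, 4.1).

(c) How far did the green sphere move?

3.6

The green sphere was near (12.7, 7.2) before and (10.1, 4.7) after, so it travelled √(2.6² + 2.5²) ≈ 3.6 units.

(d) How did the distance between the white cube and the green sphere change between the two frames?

-3.1

They were about 4.6 units apart before and 1.5 after — 3.1 units closer together.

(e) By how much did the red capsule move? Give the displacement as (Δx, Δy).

(3.0, -0.9)

The red capsule was at about (10.0, 7.7) and moved to about (13.0, 6.8).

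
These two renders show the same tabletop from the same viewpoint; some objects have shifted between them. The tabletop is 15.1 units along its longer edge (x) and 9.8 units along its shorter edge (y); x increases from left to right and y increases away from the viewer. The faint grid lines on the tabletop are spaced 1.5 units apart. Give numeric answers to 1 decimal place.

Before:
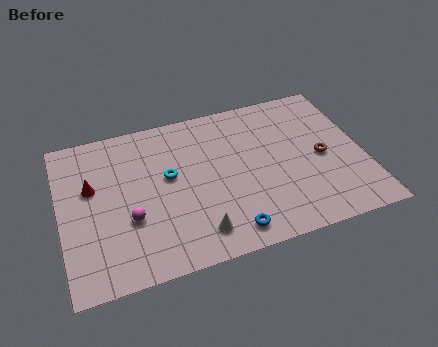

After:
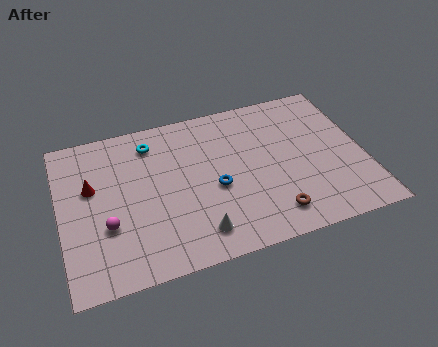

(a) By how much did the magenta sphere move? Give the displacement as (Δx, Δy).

(-1.1, -0.1)

The magenta sphere started near (3.3, 3.5) and ended near (2.2, 3.4).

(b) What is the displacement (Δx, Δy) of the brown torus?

(-2.8, -2.9)

From the two frames, the brown torus sits at roughly (13.0, 4.6) before and (10.2, 1.7) after.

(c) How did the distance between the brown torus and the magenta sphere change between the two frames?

-1.6

They were about 9.8 units apart before and 8.2 after — 1.6 units closer together.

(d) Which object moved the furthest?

the brown torus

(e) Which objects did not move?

the red cone and the white cone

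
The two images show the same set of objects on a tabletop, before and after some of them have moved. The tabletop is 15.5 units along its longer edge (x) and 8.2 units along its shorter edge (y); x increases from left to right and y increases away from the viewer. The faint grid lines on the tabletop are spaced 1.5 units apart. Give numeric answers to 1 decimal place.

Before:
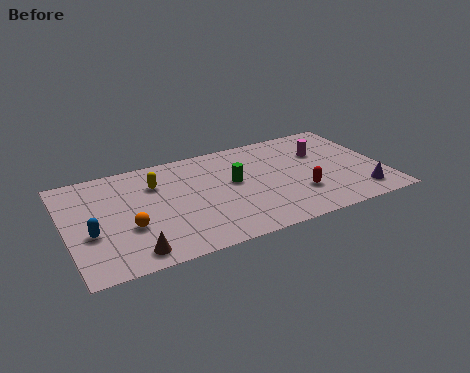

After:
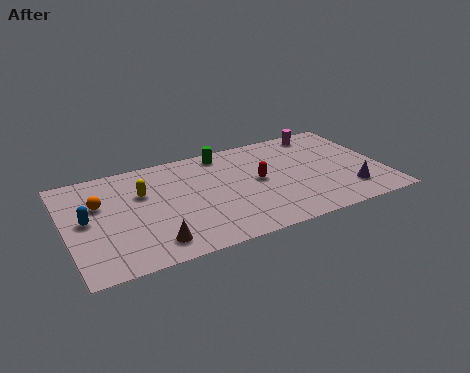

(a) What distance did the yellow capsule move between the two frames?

0.9

The yellow capsule moved from about (4.5, 5.9) to (3.8, 5.4), a distance of √(0.7² + 0.5²) ≈ 0.9.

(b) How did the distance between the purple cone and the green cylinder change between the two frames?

+1.0

Before: roughly 6.7 units apart; after: 7.7. That's 1.0 units further apart.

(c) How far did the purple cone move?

0.6

The purple cone was near (14.1, 1.5) before and (13.6, 1.9) after, so it travelled √(0.5² + 0.4²) ≈ 0.6 units.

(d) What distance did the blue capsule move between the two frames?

1.1

The blue capsule moved from about (1.1, 3.2) to (1.0, 4.3), a distance of √(0.1² + 1.1²) ≈ 1.1.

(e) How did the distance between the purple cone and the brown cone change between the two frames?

-1.5

Before: roughly 11.2 units apart; after: 9.7. That's 1.5 units closer together.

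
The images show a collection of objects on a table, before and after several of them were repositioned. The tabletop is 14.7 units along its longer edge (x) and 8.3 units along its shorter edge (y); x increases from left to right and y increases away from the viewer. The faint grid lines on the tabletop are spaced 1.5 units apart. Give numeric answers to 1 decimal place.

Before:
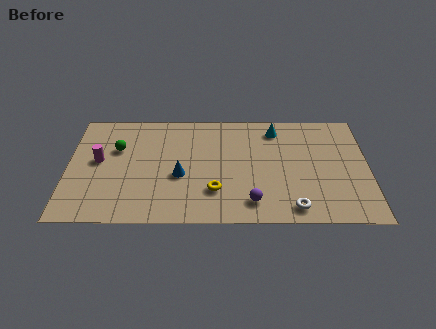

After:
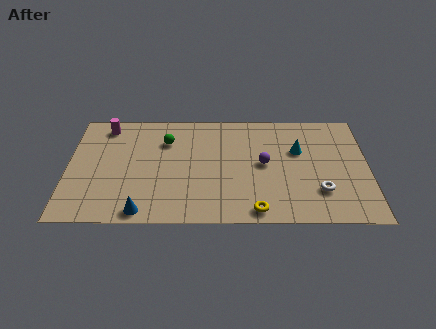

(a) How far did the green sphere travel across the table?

2.5

From (2.4, 5.4) to (4.8, 6.0), the green sphere covered √(2.4² + 0.6²) ≈ 2.5 units.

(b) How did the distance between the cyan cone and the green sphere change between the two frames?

-1.4

They were about 7.9 units apart before and 6.5 after — 1.4 units closer together.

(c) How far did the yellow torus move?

2.4

The yellow torus moved from about (7.2, 2.3) to (9.2, 0.9), a distance of √(2.0² + 1.4²) ≈ 2.4.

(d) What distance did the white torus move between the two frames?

1.8

The white torus was near (11.0, 1.1) before and (12.3, 2.3) after, so it travelled √(1.3² + 1.2²) ≈ 1.8 units.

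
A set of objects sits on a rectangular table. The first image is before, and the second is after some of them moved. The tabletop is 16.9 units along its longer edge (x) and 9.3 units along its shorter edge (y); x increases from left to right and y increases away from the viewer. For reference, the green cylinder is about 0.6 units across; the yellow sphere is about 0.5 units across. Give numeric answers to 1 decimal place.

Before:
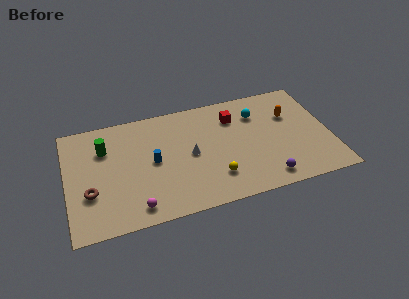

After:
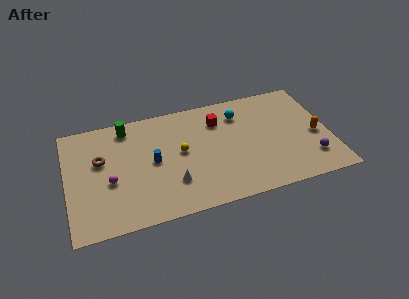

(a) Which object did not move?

the blue cylinder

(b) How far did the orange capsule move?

2.6

The orange capsule was near (14.5, 6.2) before and (16.0, 4.1) after, so it travelled √(1.5² + 2.1²) ≈ 2.6 units.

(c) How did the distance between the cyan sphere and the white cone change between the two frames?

+1.5

The distance was about 5.1 in the first image and 6.6 in the second, so they moved 1.5 units further apart.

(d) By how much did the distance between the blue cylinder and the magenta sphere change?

-0.7

They were about 3.6 units apart before and 2.9 after — 0.7 units closer together.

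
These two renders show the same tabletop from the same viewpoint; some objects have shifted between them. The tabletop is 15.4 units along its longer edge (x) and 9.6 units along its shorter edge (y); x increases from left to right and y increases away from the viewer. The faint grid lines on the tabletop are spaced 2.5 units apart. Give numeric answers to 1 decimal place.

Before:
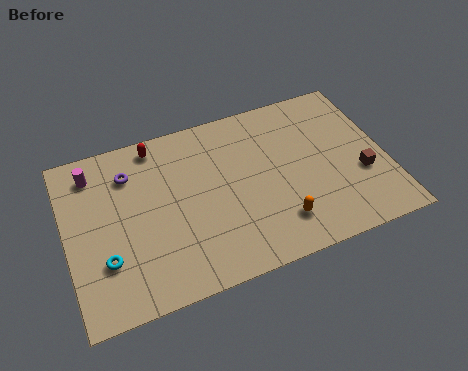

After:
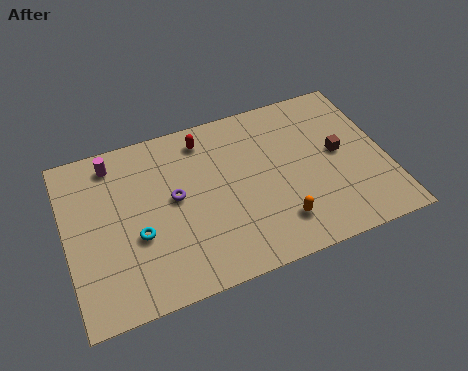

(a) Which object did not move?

the orange capsule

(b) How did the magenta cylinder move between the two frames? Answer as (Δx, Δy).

(1.0, 0.3)

From the two frames, the magenta cylinder sits at roughly (1.5, 7.9) before and (2.5, 8.2) after.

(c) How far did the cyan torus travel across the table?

1.8

The cyan torus moved from about (1.7, 2.9) to (3.3, 3.7), a distance of √(1.6² + 0.8²) ≈ 1.8.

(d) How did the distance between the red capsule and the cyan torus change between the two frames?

-0.6

Before: roughly 6.3 units apart; after: 5.7. That's 0.6 units closer together.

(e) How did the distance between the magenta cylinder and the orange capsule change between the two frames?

-0.6

Before: roughly 10.2 units apart; after: 9.6. That's 0.6 units closer together.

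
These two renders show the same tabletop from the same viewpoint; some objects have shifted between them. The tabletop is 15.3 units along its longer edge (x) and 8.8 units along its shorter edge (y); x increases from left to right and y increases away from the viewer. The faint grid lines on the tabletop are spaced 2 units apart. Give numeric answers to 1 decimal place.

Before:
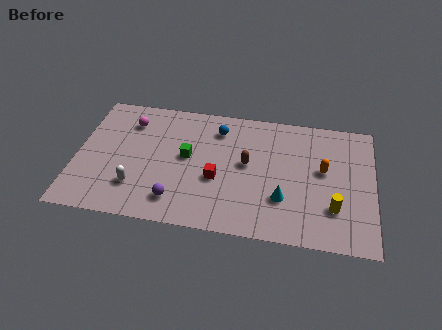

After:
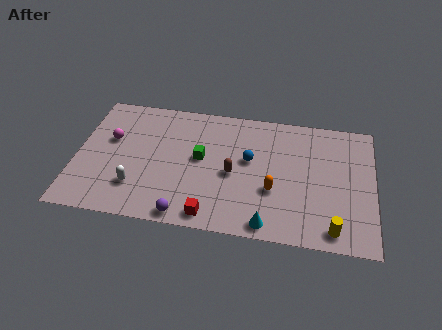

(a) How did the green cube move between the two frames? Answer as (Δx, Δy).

(0.7, 0.0)

The green cube was at about (5.7, 4.8) and moved to about (6.4, 4.8).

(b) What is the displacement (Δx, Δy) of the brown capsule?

(-0.7, -0.8)

From the two frames, the brown capsule sits at roughly (8.8, 4.8) before and (8.1, 4.0) after.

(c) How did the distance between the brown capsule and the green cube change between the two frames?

-1.2

They were about 3.1 units apart before and 1.9 after — 1.2 units closer together.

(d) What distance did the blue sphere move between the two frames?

2.5

The blue sphere moved from about (7.2, 7.0) to (8.9, 5.1), a distance of √(1.7² + 1.9²) ≈ 2.5.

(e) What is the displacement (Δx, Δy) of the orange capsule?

(-2.5, -1.8)

From the two frames, the orange capsule sits at roughly (12.7, 5.0) before and (10.2, 3.2) after.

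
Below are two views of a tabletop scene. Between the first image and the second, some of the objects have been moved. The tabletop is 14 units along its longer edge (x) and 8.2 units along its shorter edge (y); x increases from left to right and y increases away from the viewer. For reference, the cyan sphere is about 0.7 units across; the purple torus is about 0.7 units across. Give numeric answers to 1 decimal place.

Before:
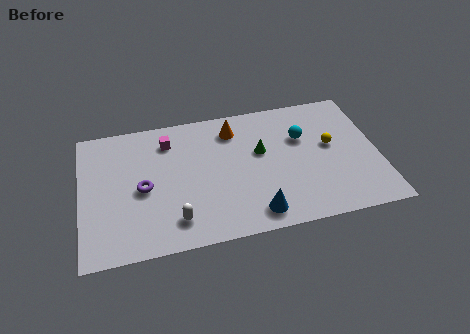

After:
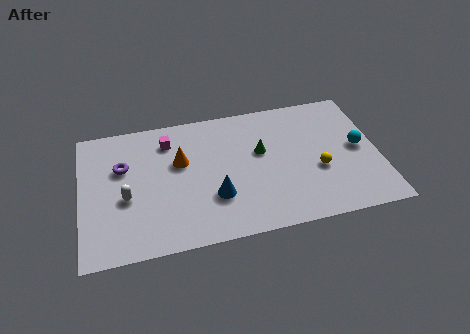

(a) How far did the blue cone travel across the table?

2.3

The blue cone moved from about (8.0, 1.2) to (6.2, 2.6), a distance of √(1.8² + 1.4²) ≈ 2.3.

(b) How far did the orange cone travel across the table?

3.0

From (7.3, 6.6) to (4.7, 5.1), the orange cone covered √(2.6² + 1.5²) ≈ 3.0 units.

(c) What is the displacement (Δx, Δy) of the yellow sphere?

(-0.7, -1.4)

From the two frames, the yellow sphere sits at roughly (11.8, 4.6) before and (11.1, 3.2) after.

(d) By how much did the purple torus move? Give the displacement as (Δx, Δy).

(-0.9, 1.5)

The purple torus started near (2.9, 3.8) and ended near (2.0, 5.3).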